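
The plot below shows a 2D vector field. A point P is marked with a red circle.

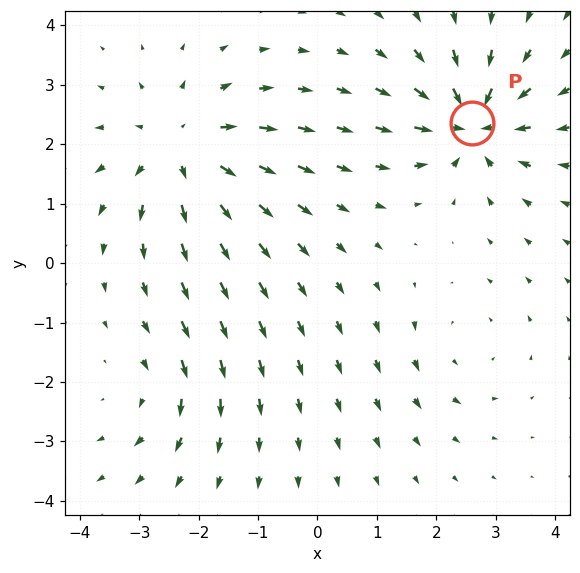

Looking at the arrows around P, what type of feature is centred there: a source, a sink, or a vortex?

sink

At P (2.6, 2.4) the arrows converge inward. Divergence about -6, curl ≈0 — negative divergence with near-zero curl is a sink.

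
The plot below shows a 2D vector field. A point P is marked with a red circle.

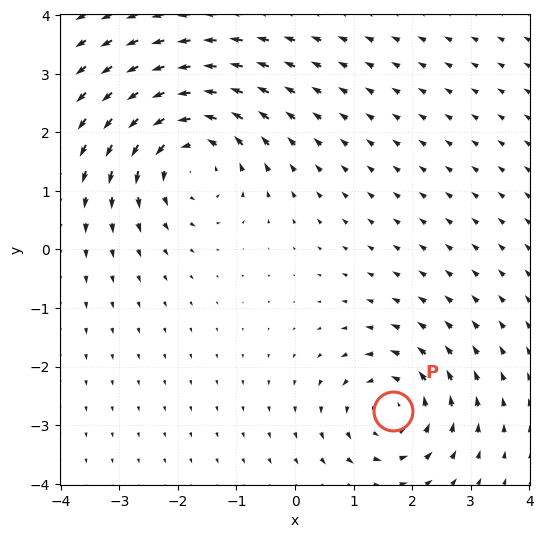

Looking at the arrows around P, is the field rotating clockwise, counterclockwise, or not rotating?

counterclockwise

Near P at (1.7, -2.8) the arrows circulate counterclockwise. The curl (z-component) there is about +5; positive curl means counterclockwise rotation.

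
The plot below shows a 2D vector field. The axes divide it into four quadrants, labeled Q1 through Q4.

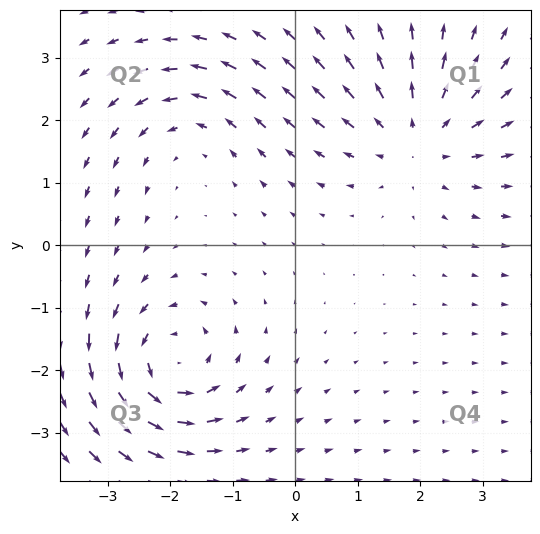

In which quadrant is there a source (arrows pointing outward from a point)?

The source sits at approximately (1.9, 1.7), which lies in quadrant Q1. The divergence there is about +4, positive as expected for a source.

Q1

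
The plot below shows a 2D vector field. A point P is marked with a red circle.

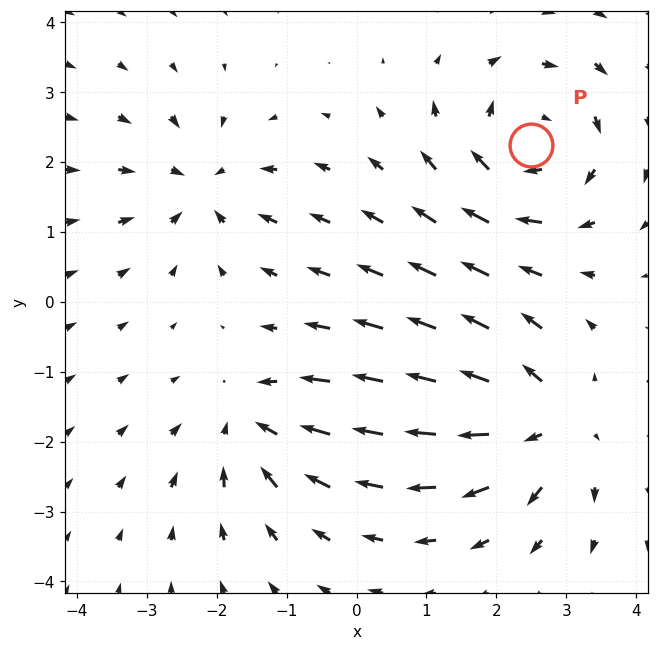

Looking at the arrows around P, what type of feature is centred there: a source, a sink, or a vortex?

vortex

At P (2.5, 2.2) the arrows circulate clockwise. Divergence ≈0, curl about -5 — near-zero divergence with nonzero curl is a vortex.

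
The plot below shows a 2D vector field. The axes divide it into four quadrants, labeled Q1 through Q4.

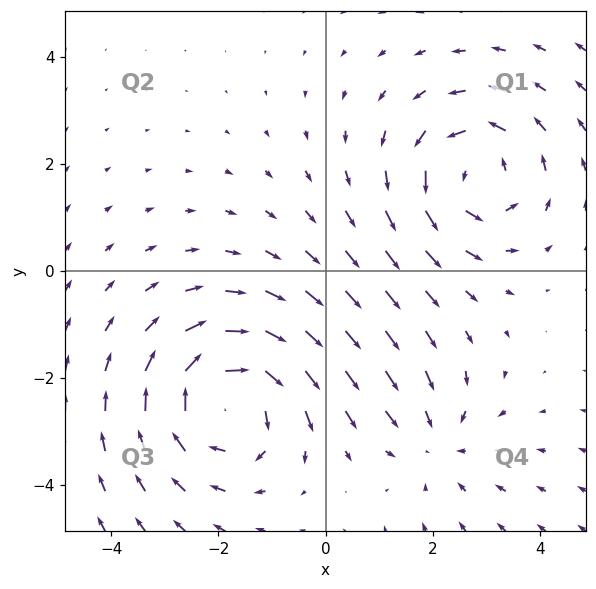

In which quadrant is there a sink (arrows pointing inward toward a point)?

Q4

The sink sits at approximately (2.1, -3.2), which lies in quadrant Q4. The divergence there is about -2, negative as expected for a sink.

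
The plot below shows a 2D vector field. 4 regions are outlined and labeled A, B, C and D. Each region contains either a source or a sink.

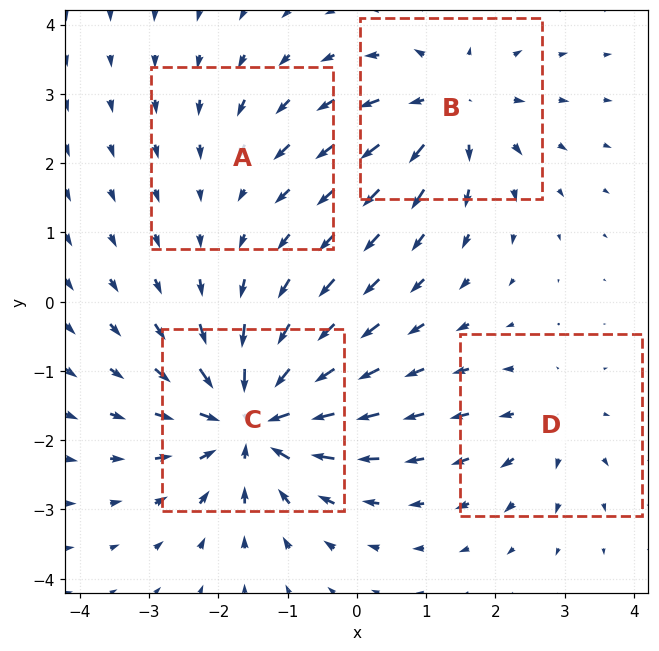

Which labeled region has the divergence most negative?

Divergence at each region's feature centre — A: about -2, B: about +5, C: about -8, D: about +3. Region C is most negative.

C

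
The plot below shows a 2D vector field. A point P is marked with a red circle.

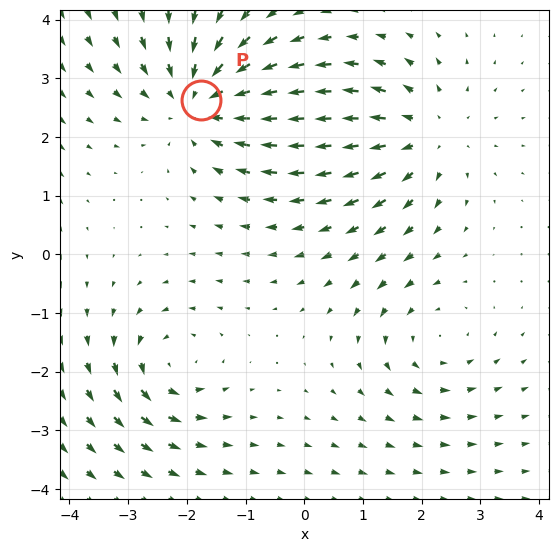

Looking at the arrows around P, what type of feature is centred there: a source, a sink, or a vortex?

sink

At P (-1.8, 2.6) the arrows converge inward. Divergence about -4, curl ≈0 — negative divergence with near-zero curl is a sink.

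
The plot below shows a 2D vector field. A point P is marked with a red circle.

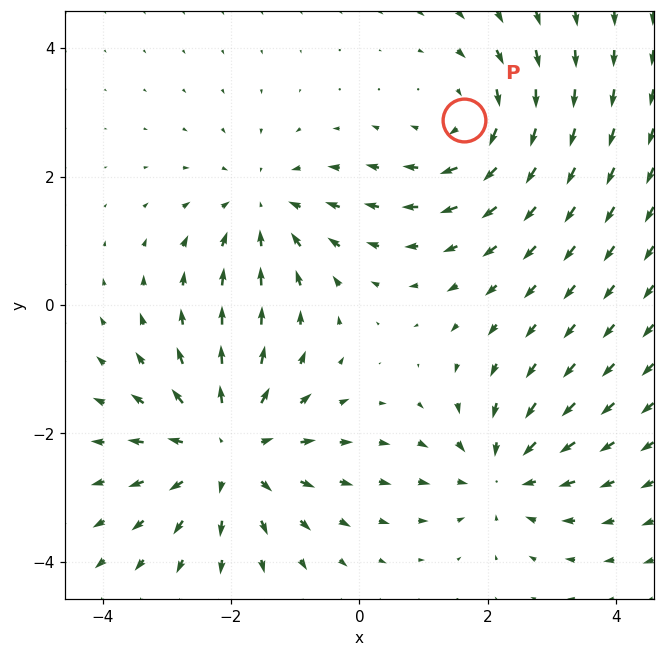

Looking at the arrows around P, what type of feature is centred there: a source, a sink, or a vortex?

vortex

At P (1.6, 2.9) the arrows circulate clockwise. Divergence ≈0, curl about -3 — near-zero divergence with nonzero curl is a vortex.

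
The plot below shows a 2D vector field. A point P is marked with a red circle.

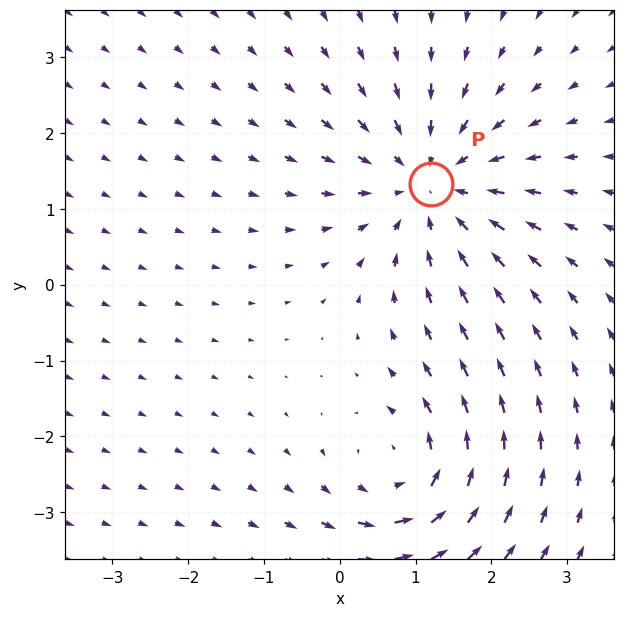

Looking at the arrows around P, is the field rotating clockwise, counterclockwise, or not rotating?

not rotating

Near P at (1.2, 1.3) the arrows show no circulation. The curl there is ≈0.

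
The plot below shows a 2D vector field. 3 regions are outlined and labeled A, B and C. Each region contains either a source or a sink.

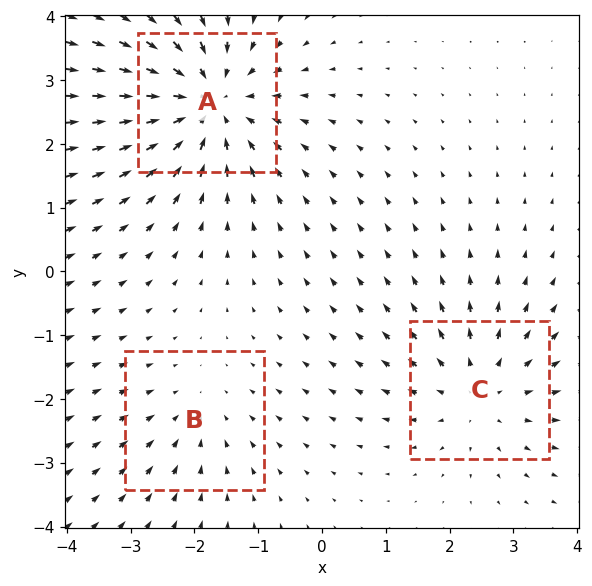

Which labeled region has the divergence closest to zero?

B

Divergence at each region's feature centre — A: about -4, B: about -2, C: about +3. Region B is closest to zero.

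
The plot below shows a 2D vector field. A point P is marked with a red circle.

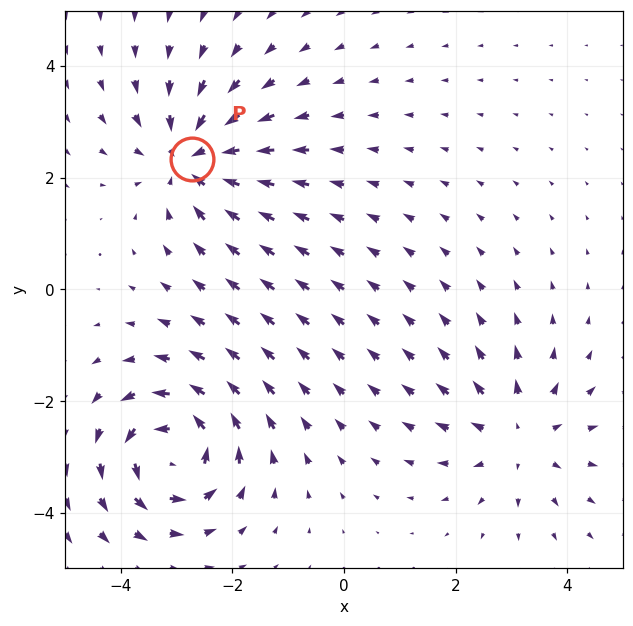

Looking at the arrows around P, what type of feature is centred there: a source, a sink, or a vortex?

sink

At P (-2.7, 2.3) the arrows converge inward. Divergence about -4, curl ≈0 — negative divergence with near-zero curl is a sink.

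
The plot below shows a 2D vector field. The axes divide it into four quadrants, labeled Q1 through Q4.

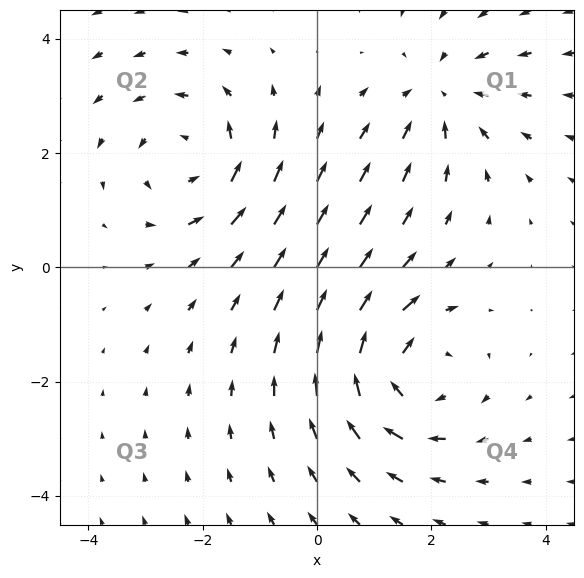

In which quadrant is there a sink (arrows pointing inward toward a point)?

Q1

The sink sits at approximately (2.1, 3.0), which lies in quadrant Q1. The divergence there is about -3, negative as expected for a sink.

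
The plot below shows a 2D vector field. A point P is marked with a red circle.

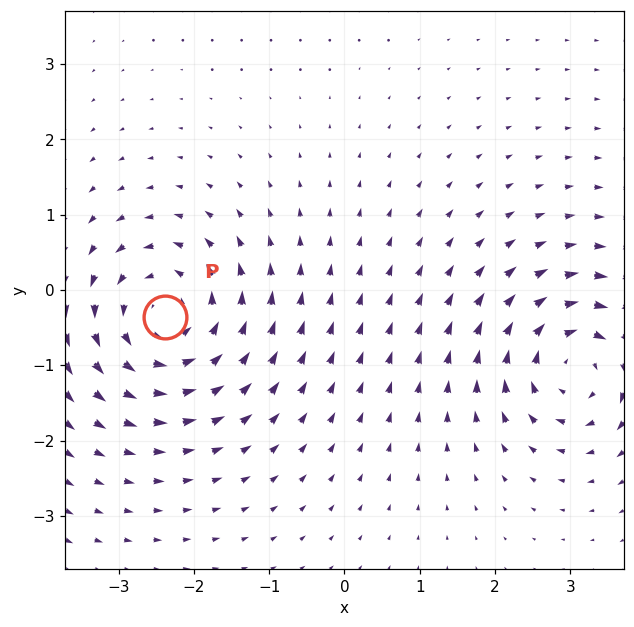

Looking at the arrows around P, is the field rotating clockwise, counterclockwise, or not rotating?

Near P at (-2.4, -0.4) the arrows circulate counterclockwise. The curl (z-component) there is about +4; positive curl means counterclockwise rotation.

counterclockwise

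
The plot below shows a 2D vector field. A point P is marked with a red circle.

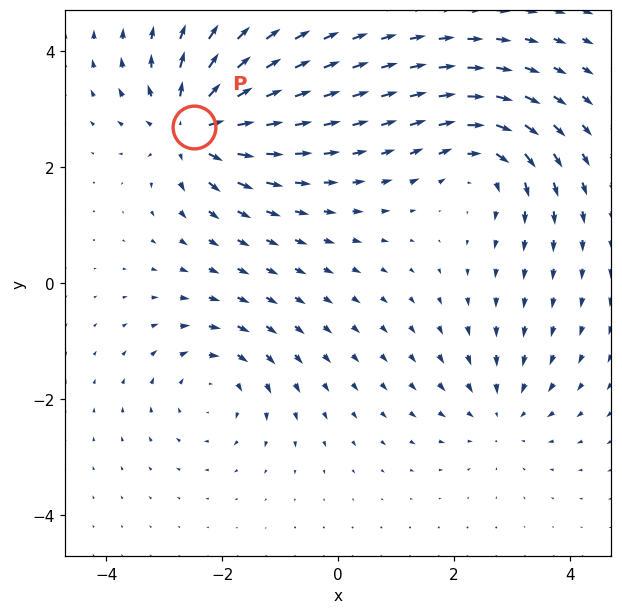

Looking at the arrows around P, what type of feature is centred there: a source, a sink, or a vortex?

At P (-2.5, 2.7) the arrows spread outward. Divergence about +6, curl ≈0 — positive divergence with near-zero curl is a source.

source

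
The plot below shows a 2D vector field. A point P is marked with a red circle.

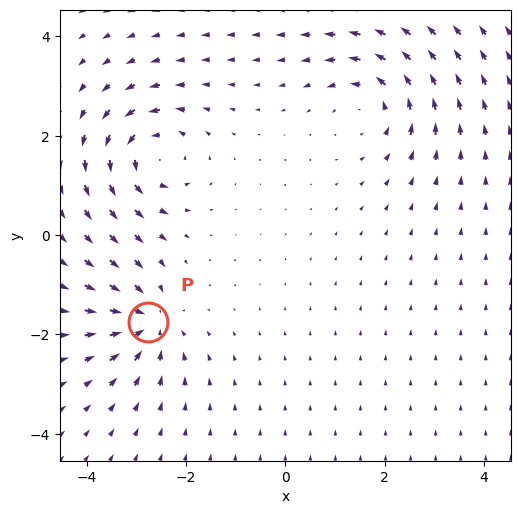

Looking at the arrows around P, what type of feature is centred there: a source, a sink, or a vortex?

At P (-2.8, -1.8) the arrows converge inward. Divergence about -5, curl ≈0 — negative divergence with near-zero curl is a sink.

sink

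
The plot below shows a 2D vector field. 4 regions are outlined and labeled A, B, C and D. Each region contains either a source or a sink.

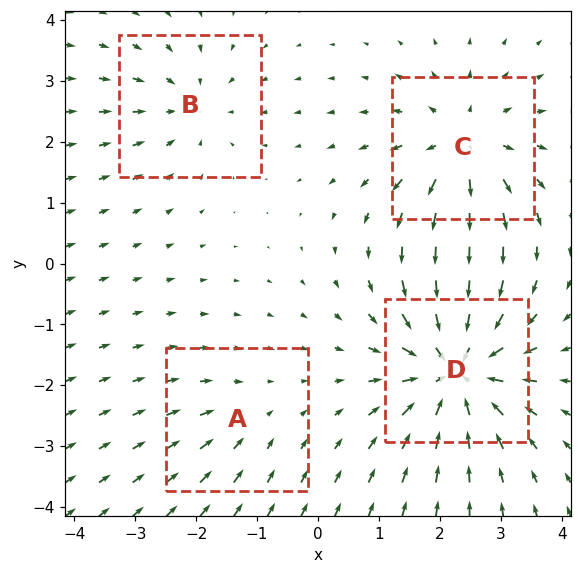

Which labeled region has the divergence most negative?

D

Divergence at each region's feature centre — A: about -2, B: about -3, C: about +5, D: about -7. Region D is most negative.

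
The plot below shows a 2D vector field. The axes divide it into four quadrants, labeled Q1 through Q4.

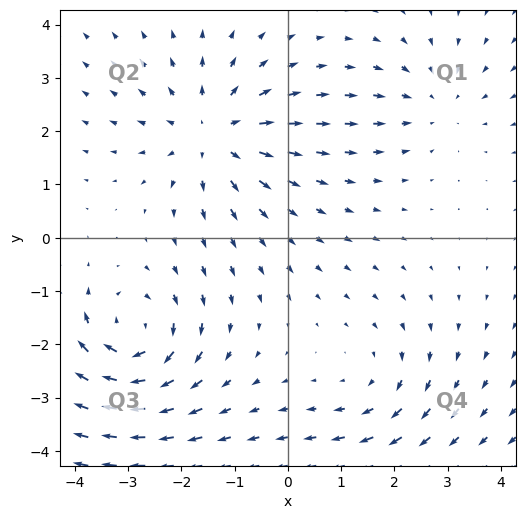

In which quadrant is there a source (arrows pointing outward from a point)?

Q2

The source sits at approximately (-1.4, 2.0), which lies in quadrant Q2. The divergence there is about +4, positive as expected for a source.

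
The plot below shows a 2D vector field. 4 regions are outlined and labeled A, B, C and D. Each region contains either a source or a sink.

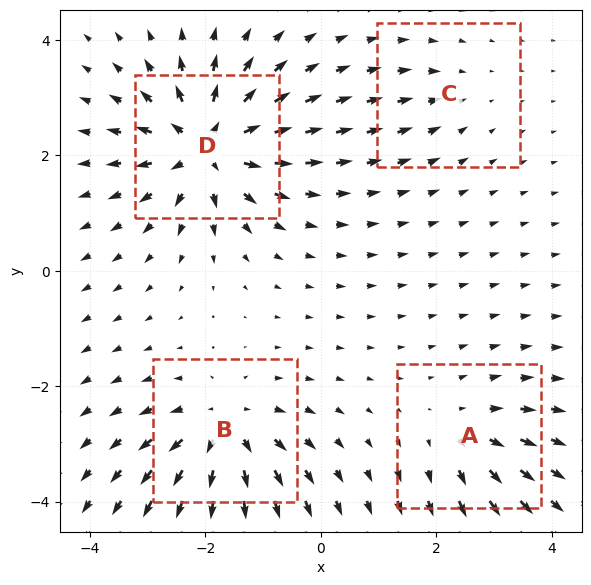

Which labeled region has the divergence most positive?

D

Divergence at each region's feature centre — A: about +4, B: about +6, C: about -2, D: about +9. Region D is most positive.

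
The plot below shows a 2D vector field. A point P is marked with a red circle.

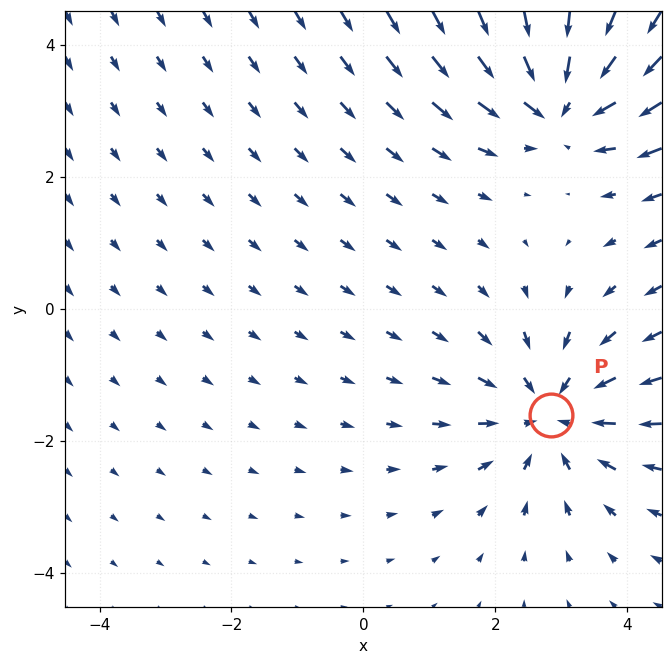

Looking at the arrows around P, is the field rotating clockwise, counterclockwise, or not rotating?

Near P at (2.8, -1.6) the arrows show no circulation. The curl there is ≈0.

not rotating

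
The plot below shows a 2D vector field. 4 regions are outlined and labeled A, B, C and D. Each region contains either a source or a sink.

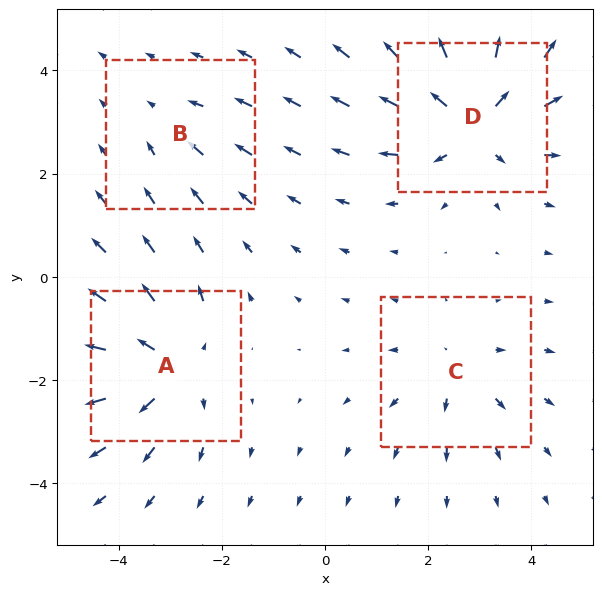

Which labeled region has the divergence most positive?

D

Divergence at each region's feature centre — A: about +5, B: about -2, C: about +3, D: about +6. Region D is most positive.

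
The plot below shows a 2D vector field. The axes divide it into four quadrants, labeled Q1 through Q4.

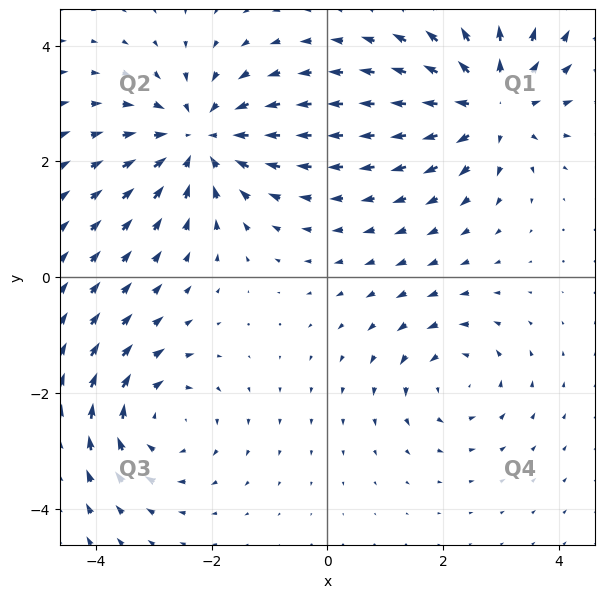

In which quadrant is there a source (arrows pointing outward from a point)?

The source sits at approximately (2.8, 3.0), which lies in quadrant Q1. The divergence there is about +4, positive as expected for a source.

Q1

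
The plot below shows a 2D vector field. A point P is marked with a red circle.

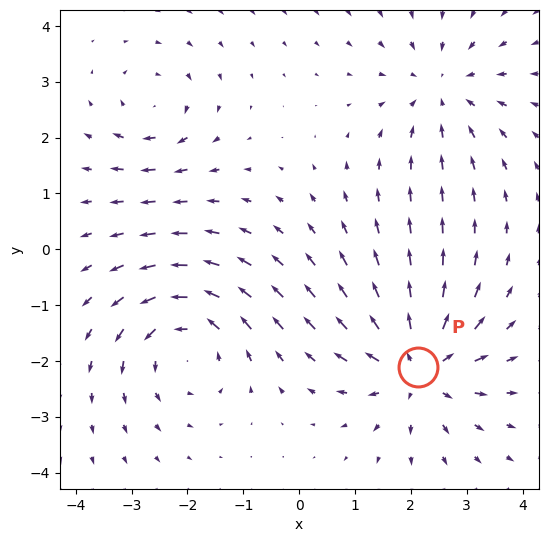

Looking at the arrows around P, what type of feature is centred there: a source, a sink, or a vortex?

At P (2.1, -2.1) the arrows spread outward. Divergence about +6, curl ≈0 — positive divergence with near-zero curl is a source.

source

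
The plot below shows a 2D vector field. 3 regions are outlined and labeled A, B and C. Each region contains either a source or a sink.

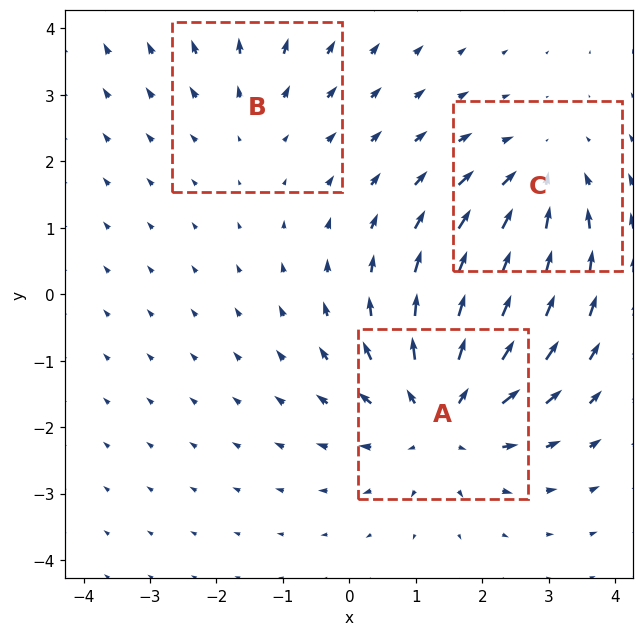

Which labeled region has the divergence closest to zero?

Divergence at each region's feature centre — A: about +4, B: about +2, C: about -3. Region B is closest to zero.

B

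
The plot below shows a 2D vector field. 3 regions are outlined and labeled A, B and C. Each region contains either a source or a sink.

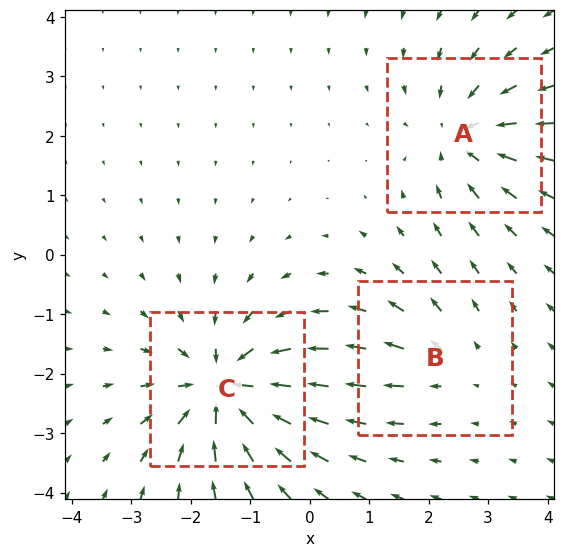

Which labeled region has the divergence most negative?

Divergence at each region's feature centre — A: about -4, B: about +2, C: about -5. Region C is most negative.

C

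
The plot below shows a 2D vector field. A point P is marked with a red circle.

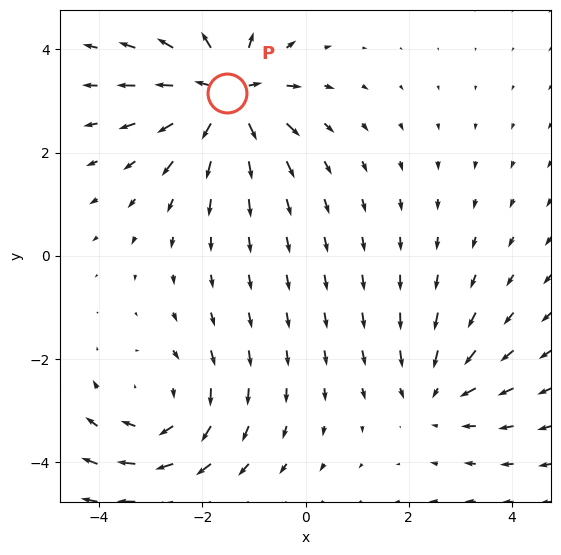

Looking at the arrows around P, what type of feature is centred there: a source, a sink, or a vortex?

At P (-1.5, 3.1) the arrows spread outward. Divergence about +7, curl ≈0 — positive divergence with near-zero curl is a source.

source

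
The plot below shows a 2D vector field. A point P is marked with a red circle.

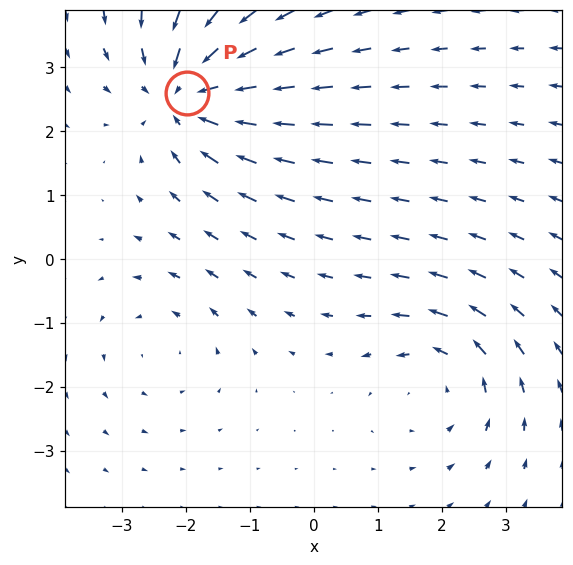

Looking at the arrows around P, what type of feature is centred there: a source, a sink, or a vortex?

sink

At P (-2.0, 2.6) the arrows converge inward. Divergence about -5, curl ≈0 — negative divergence with near-zero curl is a sink.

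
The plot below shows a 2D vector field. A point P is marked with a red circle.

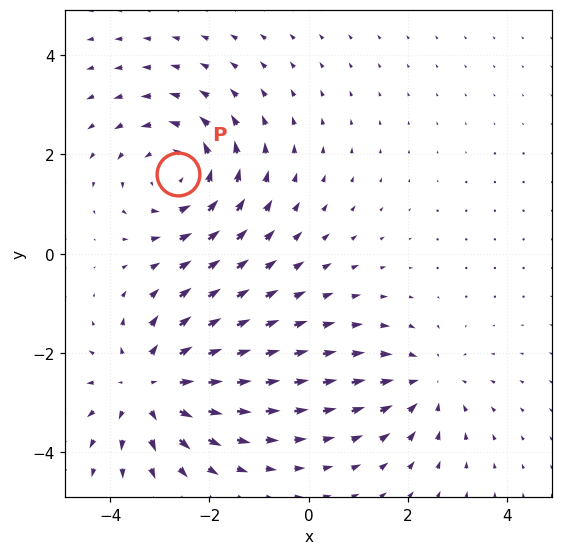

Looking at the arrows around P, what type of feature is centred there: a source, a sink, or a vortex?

At P (-2.6, 1.6) the arrows circulate counterclockwise. Divergence ≈0, curl about +4 — near-zero divergence with nonzero curl is a vortex.

vortex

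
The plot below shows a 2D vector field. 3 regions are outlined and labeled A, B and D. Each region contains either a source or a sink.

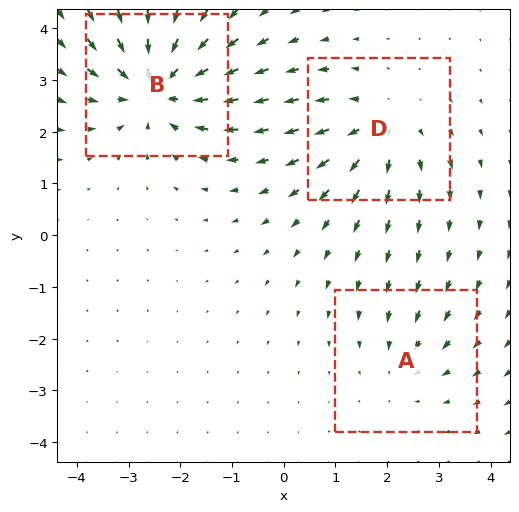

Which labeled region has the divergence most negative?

B

Divergence at each region's feature centre — A: about -2, B: about -5, D: about +3. Region B is most negative.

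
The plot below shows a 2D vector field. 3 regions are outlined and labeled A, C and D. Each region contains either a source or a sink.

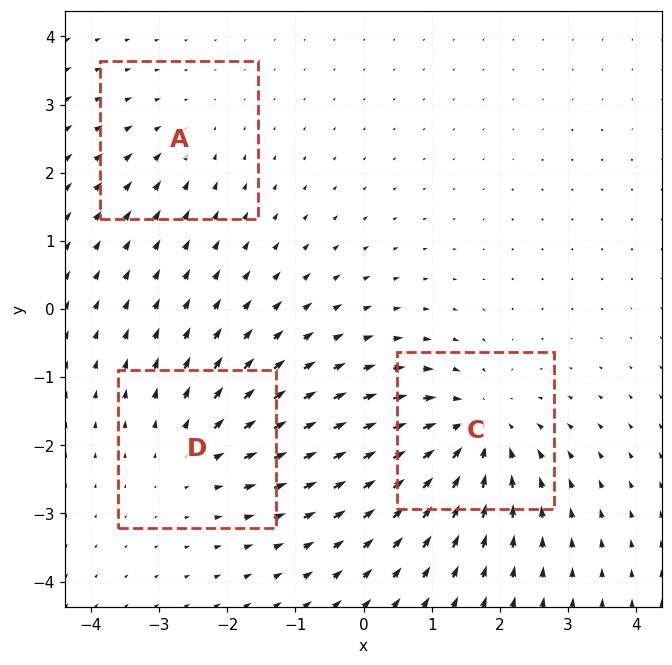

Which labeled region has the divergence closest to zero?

Divergence at each region's feature centre — A: about -2, C: about -4, D: about +3. Region A is closest to zero.

A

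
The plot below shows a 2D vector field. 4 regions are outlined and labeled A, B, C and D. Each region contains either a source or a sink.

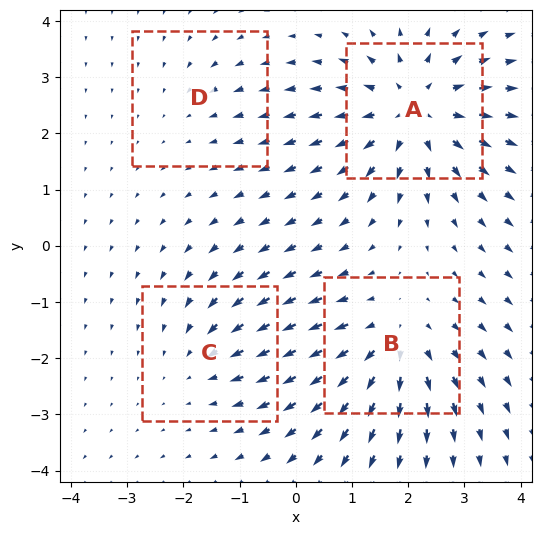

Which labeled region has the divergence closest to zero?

Divergence at each region's feature centre — A: about +6, B: about +5, C: about -3, D: about -2. Region D is closest to zero.

D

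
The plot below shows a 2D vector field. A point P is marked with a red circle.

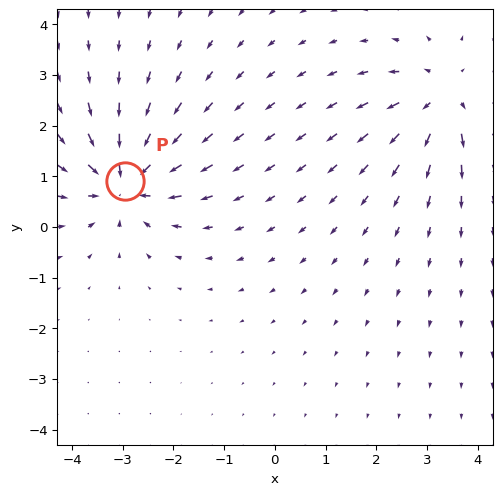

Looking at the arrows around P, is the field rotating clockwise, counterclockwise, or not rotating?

not rotating

Near P at (-3.0, 0.9) the arrows show no circulation. The curl there is ≈0.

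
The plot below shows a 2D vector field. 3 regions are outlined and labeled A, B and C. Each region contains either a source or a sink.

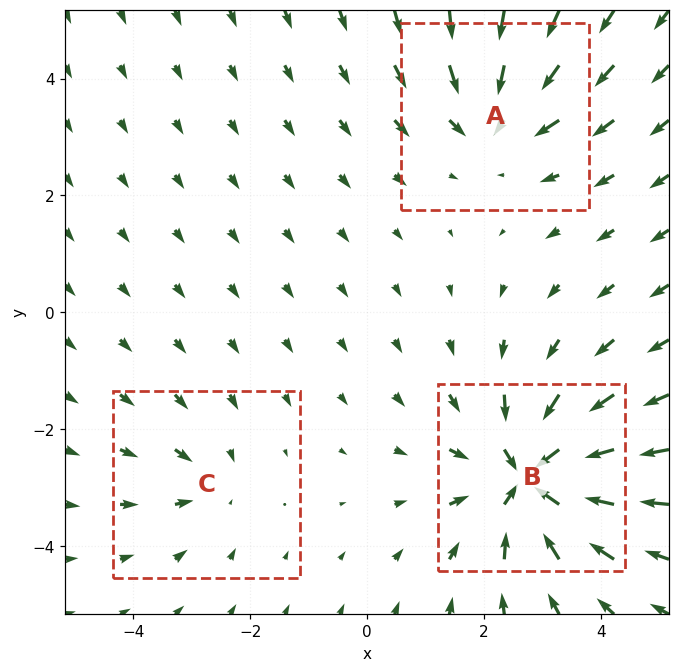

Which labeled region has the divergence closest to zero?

Divergence at each region's feature centre — A: about -3, B: about -5, C: about -2. Region C is closest to zero.

C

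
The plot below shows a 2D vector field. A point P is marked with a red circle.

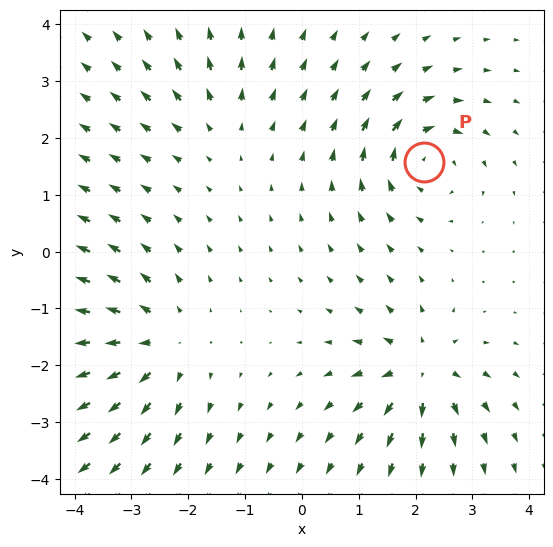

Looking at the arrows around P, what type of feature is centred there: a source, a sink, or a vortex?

vortex

At P (2.2, 1.6) the arrows circulate clockwise. Divergence ≈0, curl about -5 — near-zero divergence with nonzero curl is a vortex.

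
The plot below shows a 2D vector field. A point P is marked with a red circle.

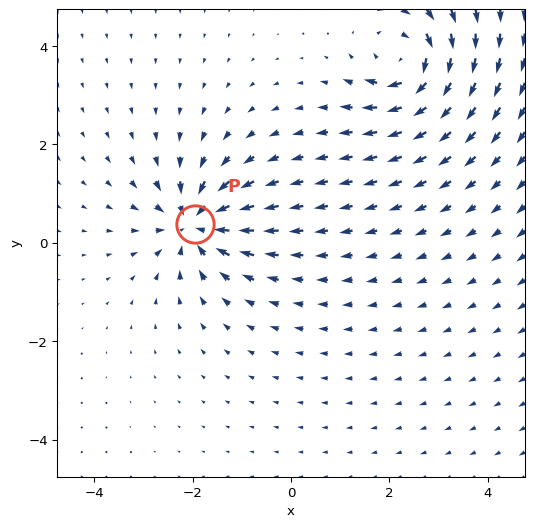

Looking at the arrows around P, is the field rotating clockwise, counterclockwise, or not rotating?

Near P at (-2.0, 0.4) the arrows show no circulation. The curl there is ≈0.

not rotating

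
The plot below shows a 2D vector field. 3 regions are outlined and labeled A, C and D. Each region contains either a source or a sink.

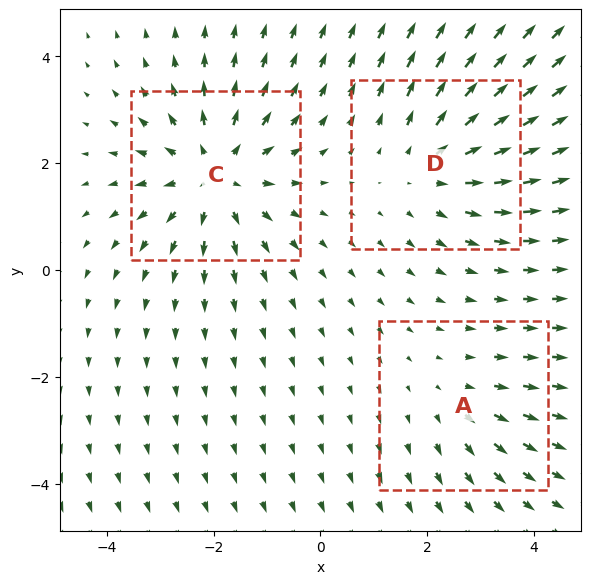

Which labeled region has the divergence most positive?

Divergence at each region's feature centre — A: about +2, C: about +4, D: about +3. Region C is most positive.

C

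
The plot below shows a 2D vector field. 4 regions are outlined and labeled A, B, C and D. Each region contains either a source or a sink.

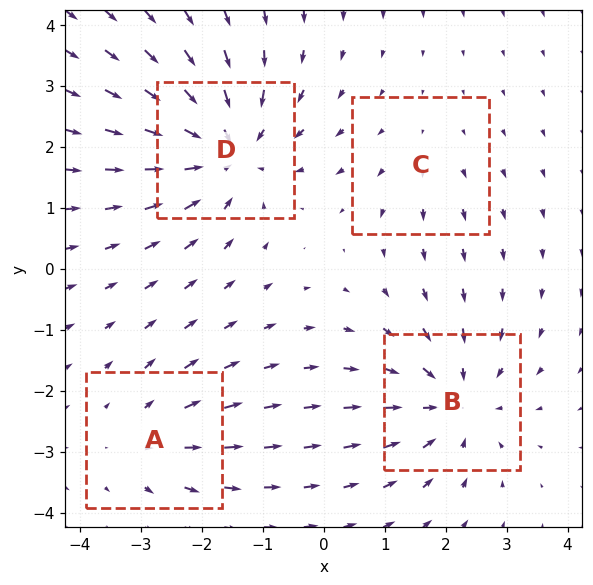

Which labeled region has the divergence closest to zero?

C

Divergence at each region's feature centre — A: about +3, B: about -5, C: about +2, D: about -6. Region C is closest to zero.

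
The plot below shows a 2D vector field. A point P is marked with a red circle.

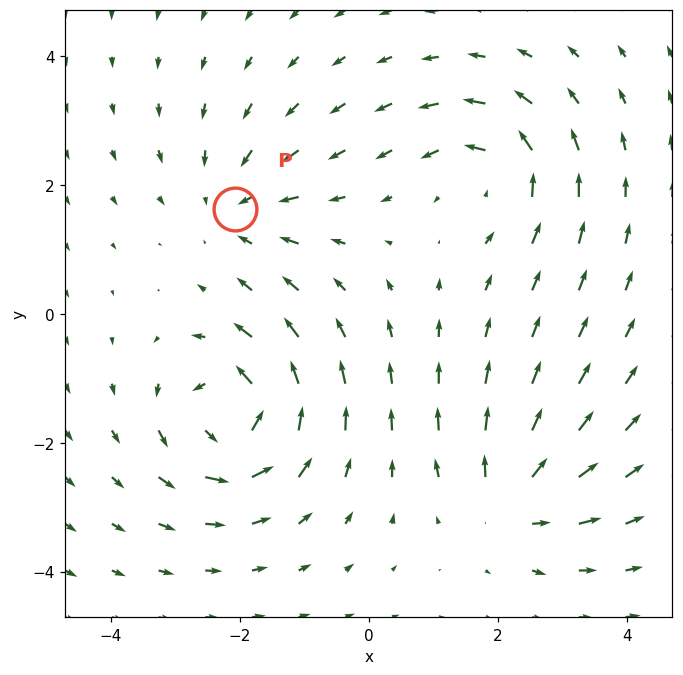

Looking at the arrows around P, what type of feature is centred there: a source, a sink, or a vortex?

sink

At P (-2.1, 1.6) the arrows converge inward. Divergence about -3, curl ≈0 — negative divergence with near-zero curl is a sink.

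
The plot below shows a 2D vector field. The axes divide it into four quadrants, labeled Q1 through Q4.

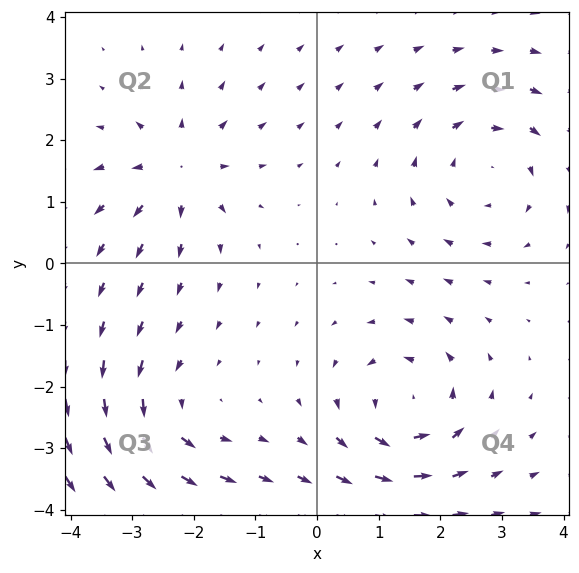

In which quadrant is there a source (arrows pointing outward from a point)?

The source sits at approximately (-2.3, 1.5), which lies in quadrant Q2. The divergence there is about +4, positive as expected for a source.

Q2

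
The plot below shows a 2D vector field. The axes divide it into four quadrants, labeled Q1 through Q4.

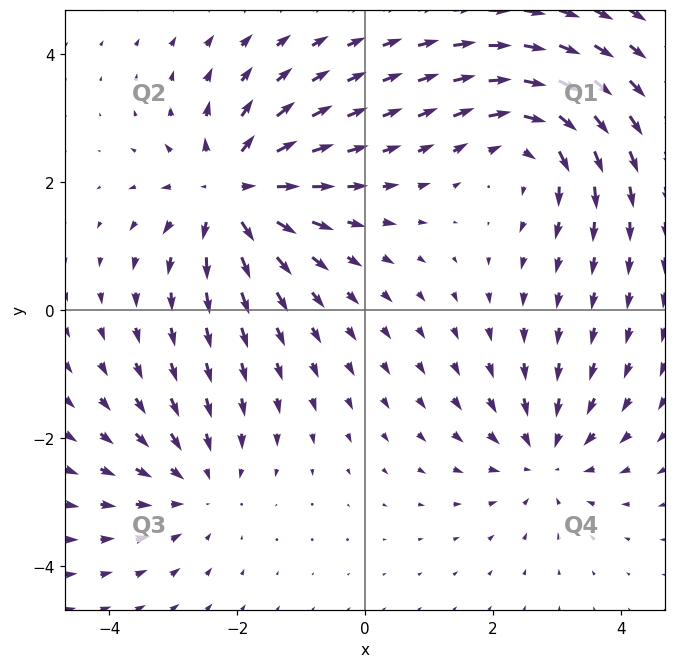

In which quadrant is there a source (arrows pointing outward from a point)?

Q2

The source sits at approximately (-2.1, 1.9), which lies in quadrant Q2. The divergence there is about +6, positive as expected for a source.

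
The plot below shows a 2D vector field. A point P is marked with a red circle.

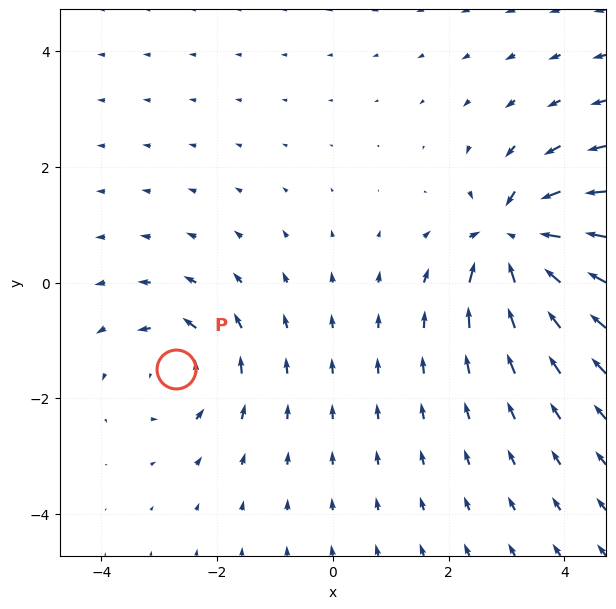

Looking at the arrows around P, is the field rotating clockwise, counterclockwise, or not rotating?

counterclockwise

Near P at (-2.7, -1.5) the arrows circulate counterclockwise. The curl (z-component) there is about +4; positive curl means counterclockwise rotation.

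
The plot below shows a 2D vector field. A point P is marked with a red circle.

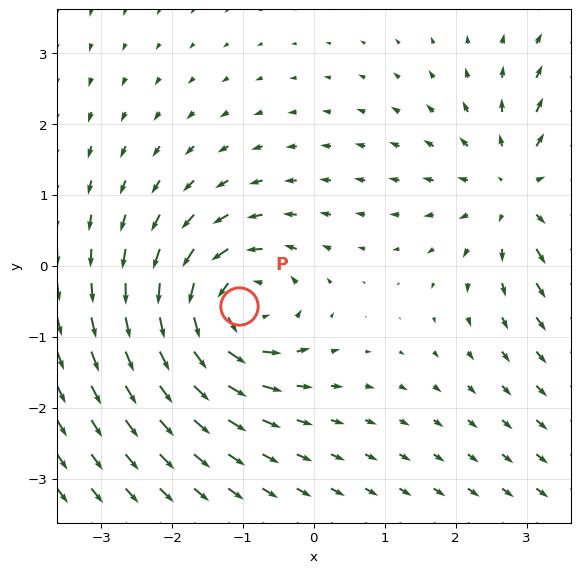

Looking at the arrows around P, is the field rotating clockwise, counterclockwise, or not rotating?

counterclockwise

Near P at (-1.1, -0.6) the arrows circulate counterclockwise. The curl (z-component) there is about +5; positive curl means counterclockwise rotation.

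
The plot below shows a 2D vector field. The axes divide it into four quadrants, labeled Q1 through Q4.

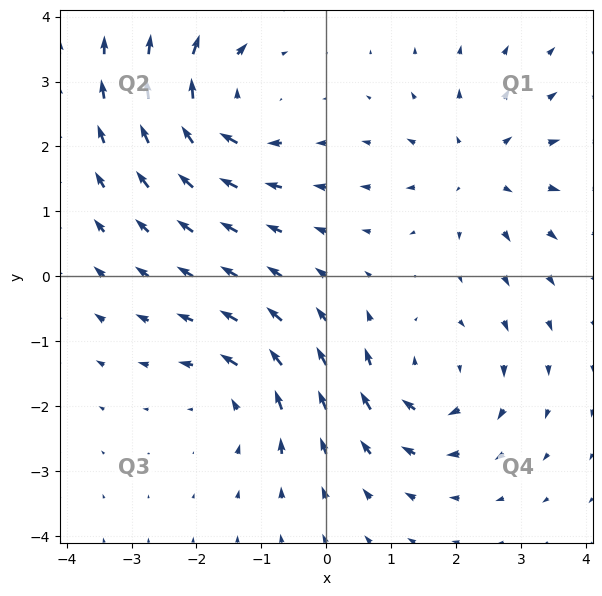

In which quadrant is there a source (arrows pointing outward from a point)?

The source sits at approximately (2.4, 1.6), which lies in quadrant Q1. The divergence there is about +3, positive as expected for a source.

Q1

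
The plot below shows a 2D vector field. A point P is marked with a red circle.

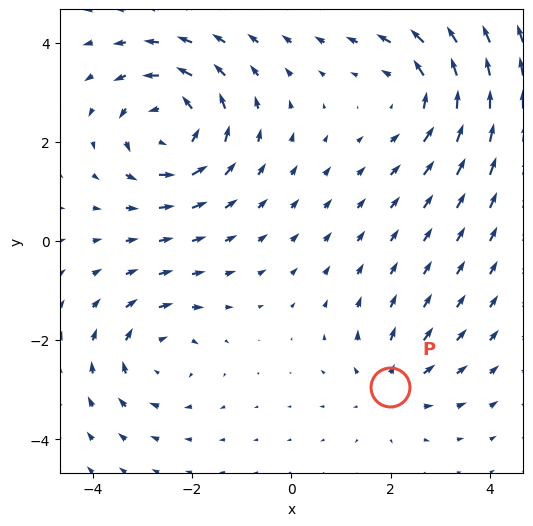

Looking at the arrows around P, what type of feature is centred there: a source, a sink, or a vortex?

At P (2.0, -2.9) the arrows spread outward. Divergence about +3, curl ≈0 — positive divergence with near-zero curl is a source.

source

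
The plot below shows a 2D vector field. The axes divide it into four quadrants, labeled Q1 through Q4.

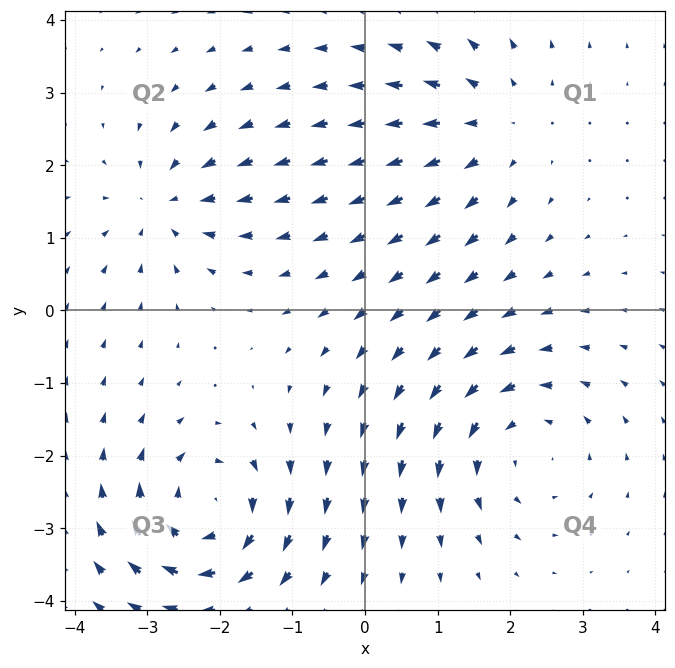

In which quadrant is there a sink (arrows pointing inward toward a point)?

The sink sits at approximately (-2.8, 1.5), which lies in quadrant Q2. The divergence there is about -4, negative as expected for a sink.

Q2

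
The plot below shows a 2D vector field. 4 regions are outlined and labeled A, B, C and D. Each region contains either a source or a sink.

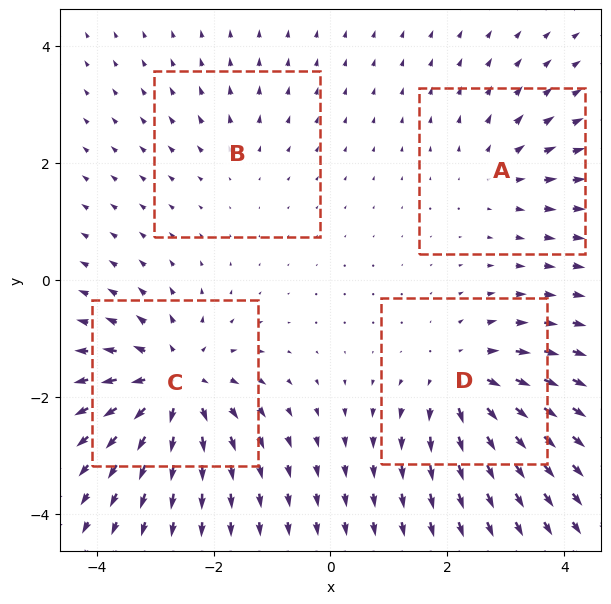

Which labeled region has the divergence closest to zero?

B

Divergence at each region's feature centre — A: about +3, B: about +2, C: about +7, D: about +6. Region B is closest to zero.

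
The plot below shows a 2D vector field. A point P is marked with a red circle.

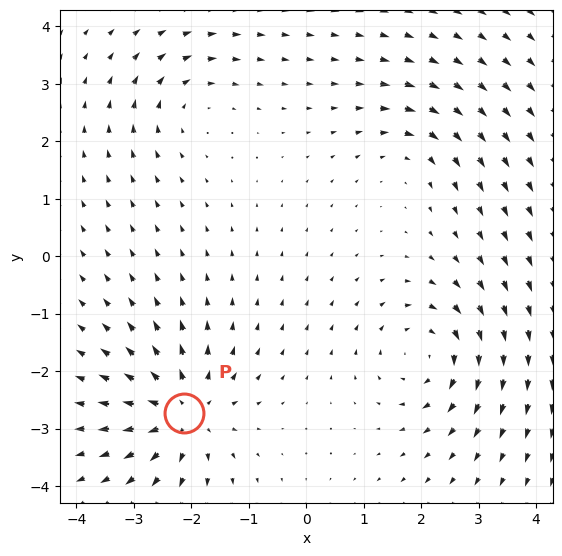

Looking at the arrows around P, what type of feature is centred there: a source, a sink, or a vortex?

At P (-2.1, -2.7) the arrows spread outward. Divergence about +6, curl ≈0 — positive divergence with near-zero curl is a source.

source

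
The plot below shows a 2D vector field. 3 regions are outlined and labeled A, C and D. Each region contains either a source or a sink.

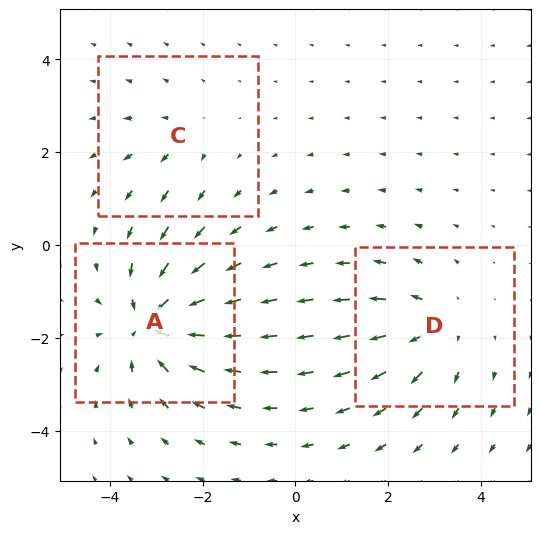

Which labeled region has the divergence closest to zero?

C

Divergence at each region's feature centre — A: about -5, C: about +2, D: about +3. Region C is closest to zero.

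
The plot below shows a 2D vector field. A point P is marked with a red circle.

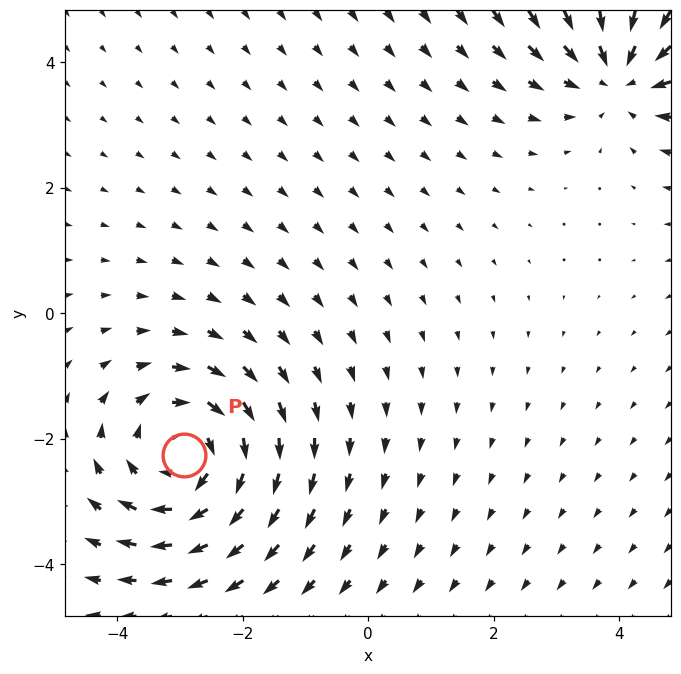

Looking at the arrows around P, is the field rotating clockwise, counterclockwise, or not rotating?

clockwise

Near P at (-2.9, -2.3) the arrows circulate clockwise. The curl (z-component) there is about -3; negative curl means clockwise rotation.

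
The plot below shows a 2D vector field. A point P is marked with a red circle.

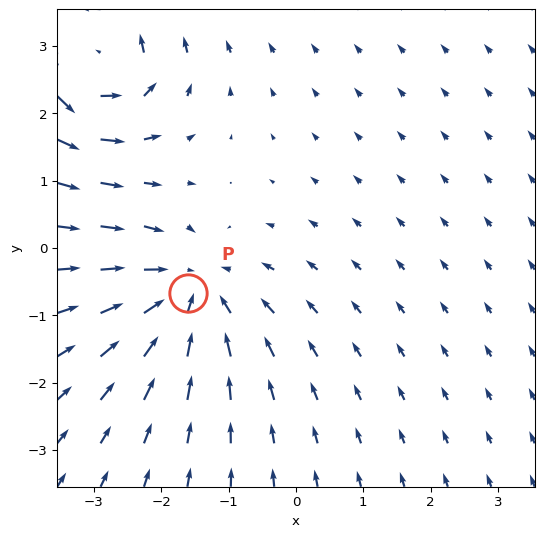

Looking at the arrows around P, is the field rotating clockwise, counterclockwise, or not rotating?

not rotating

Near P at (-1.6, -0.7) the arrows show no circulation. The curl there is ≈0.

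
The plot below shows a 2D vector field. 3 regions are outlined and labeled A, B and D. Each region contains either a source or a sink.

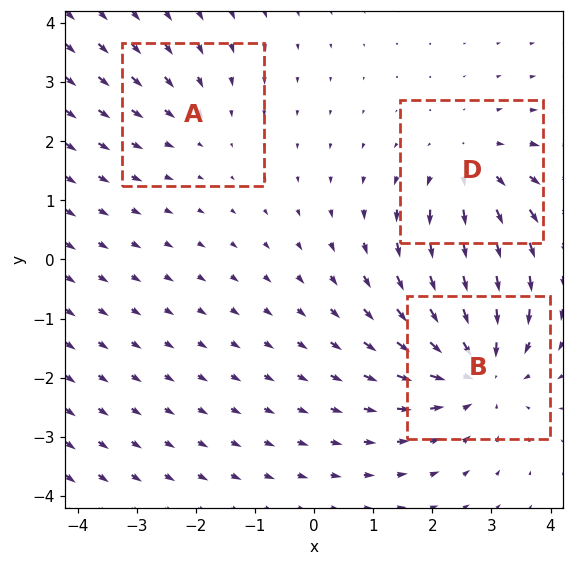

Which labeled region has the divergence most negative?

Divergence at each region's feature centre — A: about -2, B: about -4, D: about +3. Region B is most negative.

B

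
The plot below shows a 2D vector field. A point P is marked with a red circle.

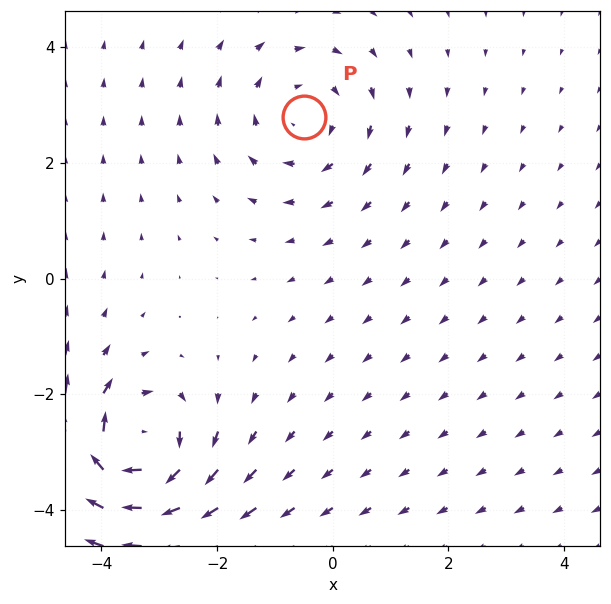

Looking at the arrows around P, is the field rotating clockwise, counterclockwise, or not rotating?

Near P at (-0.5, 2.8) the arrows circulate clockwise. The curl (z-component) there is about -2; negative curl means clockwise rotation.

clockwise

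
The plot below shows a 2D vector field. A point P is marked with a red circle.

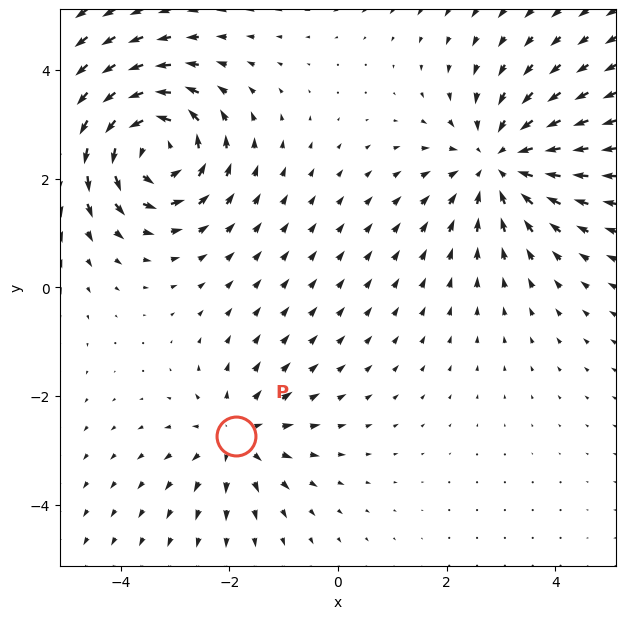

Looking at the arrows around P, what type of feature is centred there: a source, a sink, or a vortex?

source

At P (-1.9, -2.7) the arrows spread outward. Divergence about +3, curl ≈0 — positive divergence with near-zero curl is a source.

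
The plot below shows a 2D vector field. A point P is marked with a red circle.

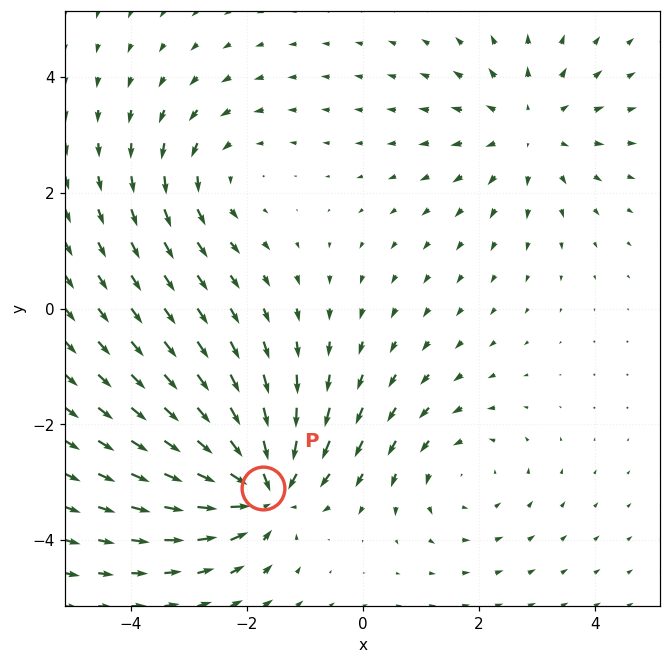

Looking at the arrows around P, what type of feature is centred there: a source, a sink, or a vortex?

sink

At P (-1.7, -3.1) the arrows converge inward. Divergence about -6, curl ≈0 — negative divergence with near-zero curl is a sink.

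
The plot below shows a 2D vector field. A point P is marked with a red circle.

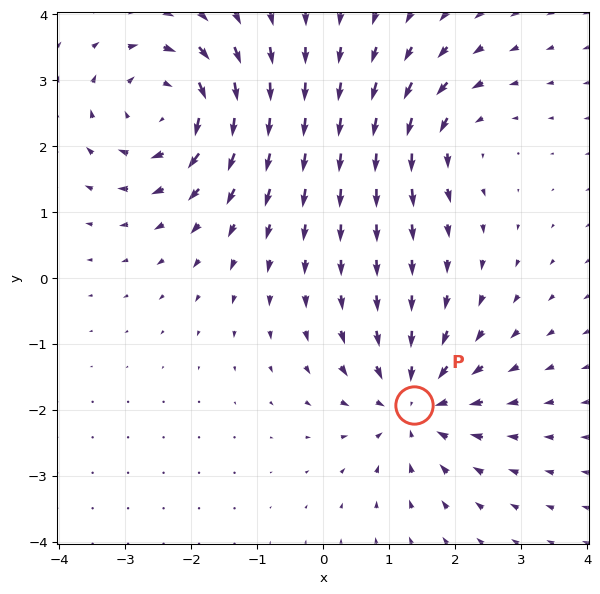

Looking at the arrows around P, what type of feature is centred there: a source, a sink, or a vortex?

sink

At P (1.4, -1.9) the arrows converge inward. Divergence about -5, curl ≈0 — negative divergence with near-zero curl is a sink.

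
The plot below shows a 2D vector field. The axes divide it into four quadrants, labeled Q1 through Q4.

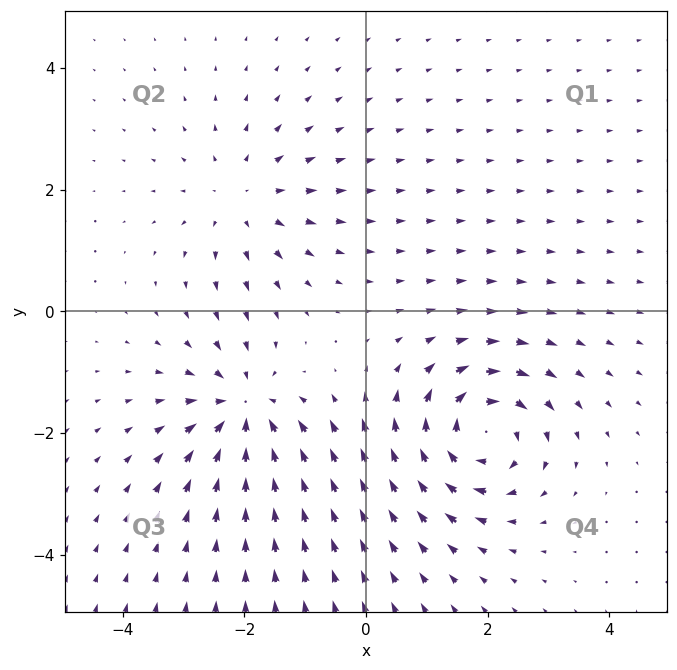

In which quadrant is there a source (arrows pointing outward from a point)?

Q2

The source sits at approximately (-2.0, 1.9), which lies in quadrant Q2. The divergence there is about +3, positive as expected for a source.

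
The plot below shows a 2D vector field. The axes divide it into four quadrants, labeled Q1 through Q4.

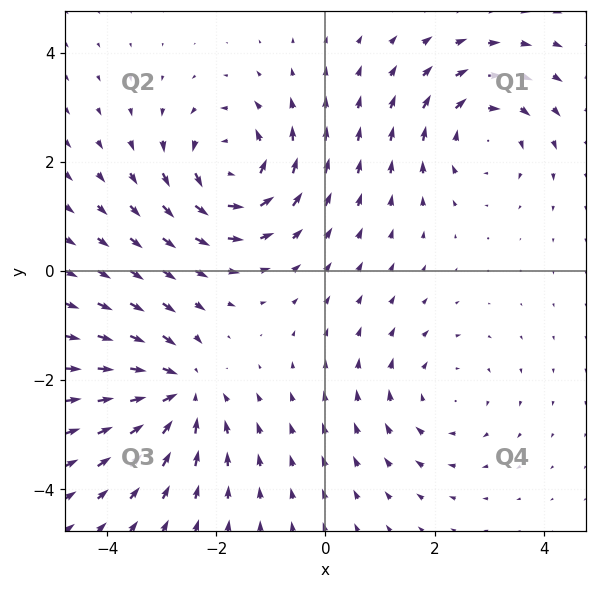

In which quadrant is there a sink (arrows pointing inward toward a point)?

Q3

The sink sits at approximately (-2.7, -2.2), which lies in quadrant Q3. The divergence there is about -5, negative as expected for a sink.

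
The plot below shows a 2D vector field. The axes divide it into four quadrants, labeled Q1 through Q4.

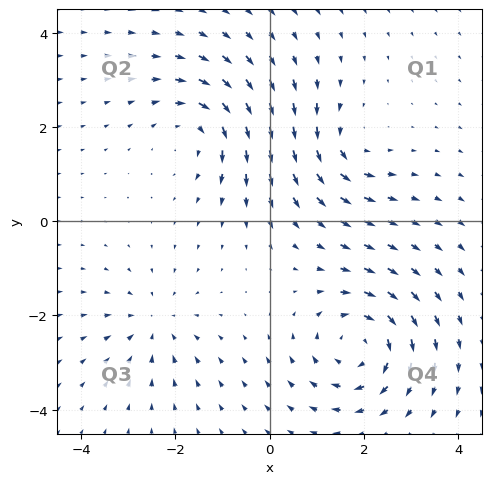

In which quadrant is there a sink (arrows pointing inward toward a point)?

Q3

The sink sits at approximately (-2.4, -2.2), which lies in quadrant Q3. The divergence there is about -3, negative as expected for a sink.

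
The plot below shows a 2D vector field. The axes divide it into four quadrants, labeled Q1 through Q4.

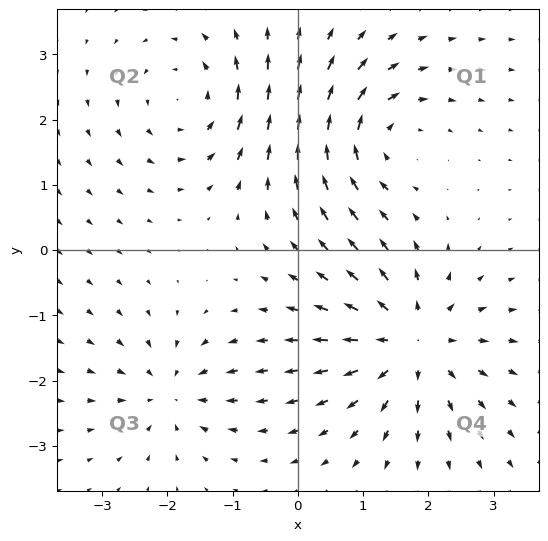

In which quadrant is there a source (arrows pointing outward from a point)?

Q4

The source sits at approximately (1.7, -1.4), which lies in quadrant Q4. The divergence there is about +6, positive as expected for a source.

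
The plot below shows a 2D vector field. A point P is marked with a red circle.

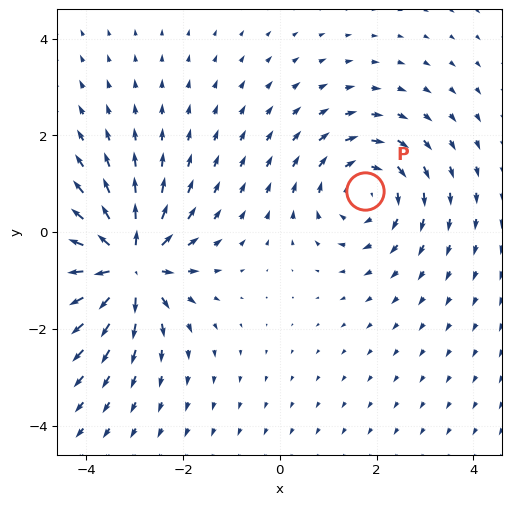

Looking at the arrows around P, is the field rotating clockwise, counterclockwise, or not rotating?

Near P at (1.8, 0.9) the arrows circulate clockwise. The curl (z-component) there is about -3; negative curl means clockwise rotation.

clockwise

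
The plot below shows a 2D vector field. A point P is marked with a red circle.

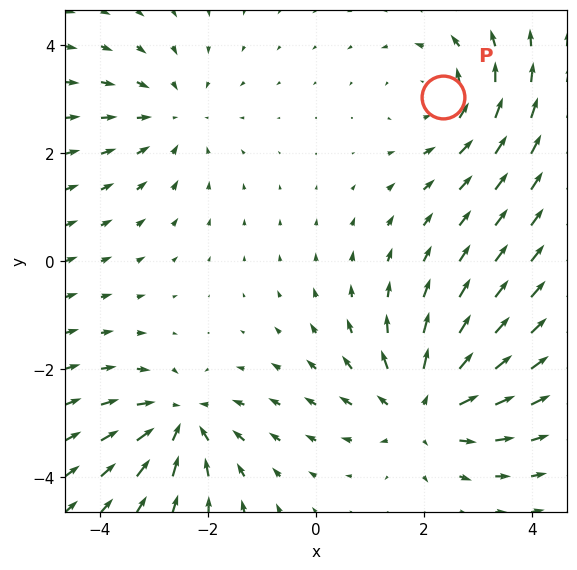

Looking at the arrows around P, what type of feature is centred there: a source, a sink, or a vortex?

At P (2.4, 3.0) the arrows circulate counterclockwise. Divergence ≈0, curl about +3 — near-zero divergence with nonzero curl is a vortex.

vortex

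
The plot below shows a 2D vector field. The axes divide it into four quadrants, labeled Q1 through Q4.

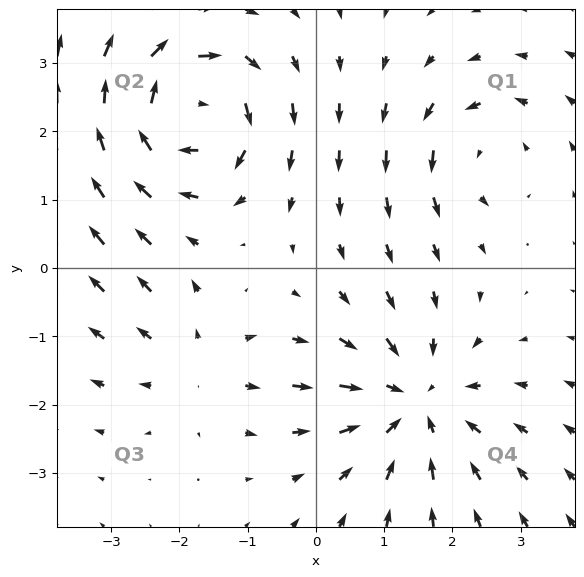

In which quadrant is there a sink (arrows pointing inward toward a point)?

The sink sits at approximately (1.4, -2.0), which lies in quadrant Q4. The divergence there is about -4, negative as expected for a sink.

Q4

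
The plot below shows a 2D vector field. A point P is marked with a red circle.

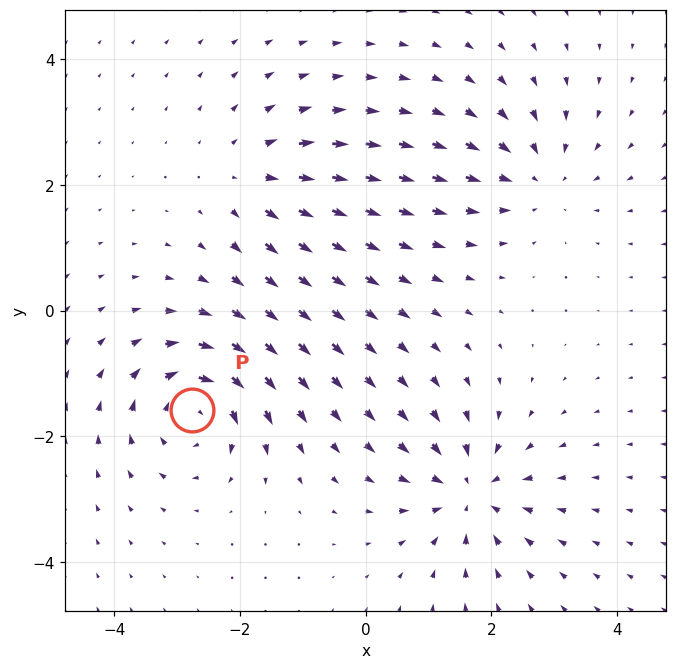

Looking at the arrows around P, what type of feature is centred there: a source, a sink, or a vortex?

vortex

At P (-2.8, -1.6) the arrows circulate clockwise. Divergence ≈0, curl about -7 — near-zero divergence with nonzero curl is a vortex.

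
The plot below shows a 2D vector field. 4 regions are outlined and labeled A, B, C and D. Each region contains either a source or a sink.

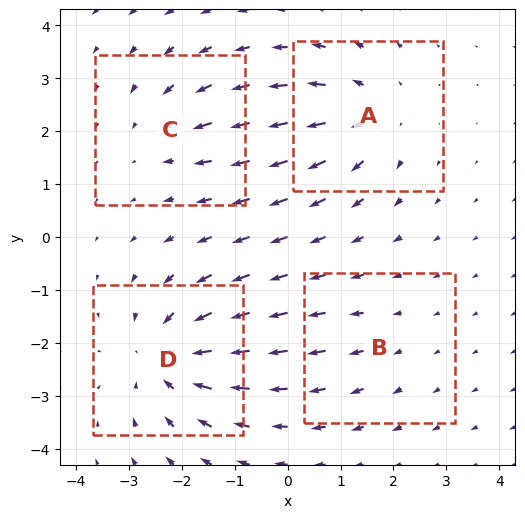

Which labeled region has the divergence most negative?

Divergence at each region's feature centre — A: about +5, B: about +2, C: about -3, D: about -6. Region D is most negative.

D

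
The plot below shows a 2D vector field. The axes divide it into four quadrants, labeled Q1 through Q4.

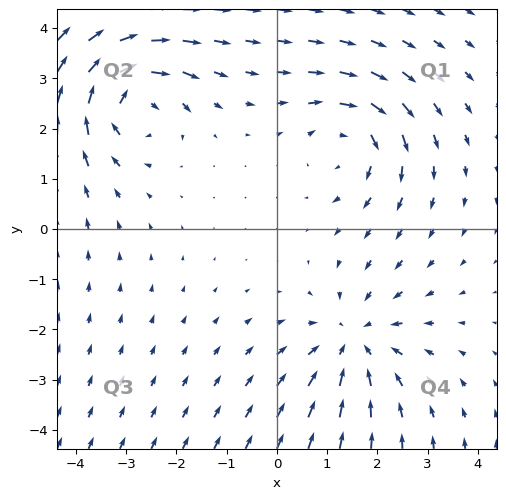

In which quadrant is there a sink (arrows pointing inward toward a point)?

Q4

The sink sits at approximately (1.5, -2.2), which lies in quadrant Q4. The divergence there is about -3, negative as expected for a sink.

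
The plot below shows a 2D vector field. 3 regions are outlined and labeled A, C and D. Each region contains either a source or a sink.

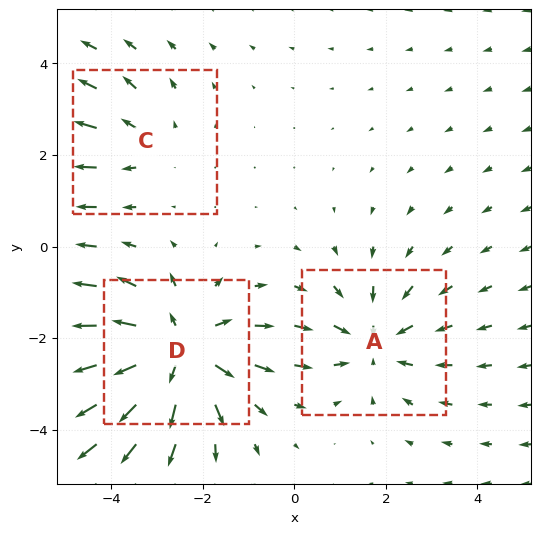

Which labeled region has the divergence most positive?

Divergence at each region's feature centre — A: about -3, C: about +2, D: about +4. Region D is most positive.

D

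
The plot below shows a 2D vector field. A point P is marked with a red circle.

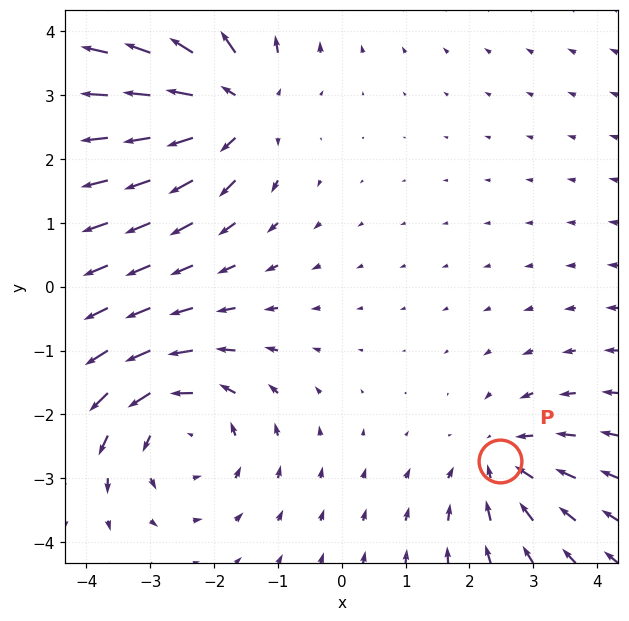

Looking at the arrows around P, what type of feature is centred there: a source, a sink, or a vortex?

sink

At P (2.5, -2.7) the arrows converge inward. Divergence about -3, curl ≈0 — negative divergence with near-zero curl is a sink.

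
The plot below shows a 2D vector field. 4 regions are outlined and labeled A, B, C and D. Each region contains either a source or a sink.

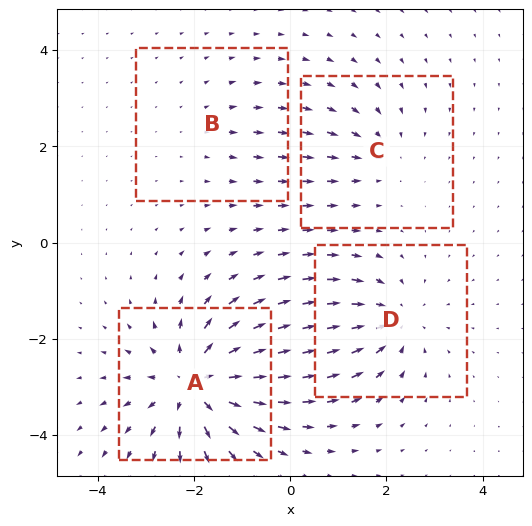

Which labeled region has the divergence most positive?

Divergence at each region's feature centre — A: about +7, B: about +2, C: about -3, D: about -5. Region A is most positive.

A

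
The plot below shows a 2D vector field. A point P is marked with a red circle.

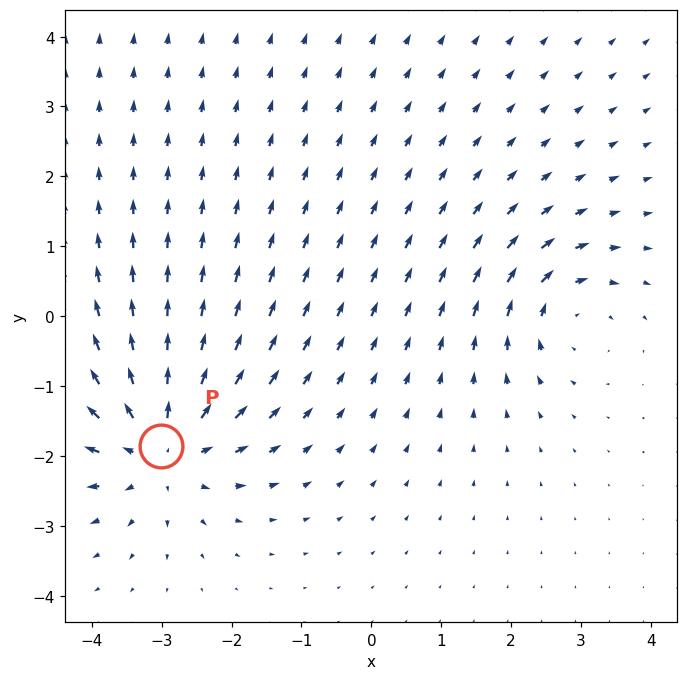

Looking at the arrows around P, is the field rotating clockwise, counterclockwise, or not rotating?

Near P at (-3.0, -1.9) the arrows show no circulation. The curl there is ≈0.

not rotating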